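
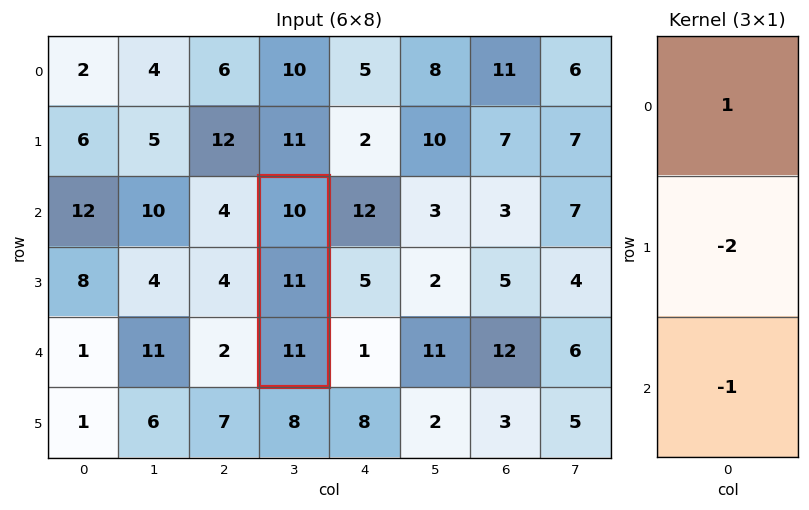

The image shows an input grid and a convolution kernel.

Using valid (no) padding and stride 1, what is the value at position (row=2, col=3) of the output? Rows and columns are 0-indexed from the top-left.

The receptive field on the input at this output position is [10 / 11 / 11]. Elementwise product with the kernel and sum: 10·1 + 11·-2 + 11·-1.

-23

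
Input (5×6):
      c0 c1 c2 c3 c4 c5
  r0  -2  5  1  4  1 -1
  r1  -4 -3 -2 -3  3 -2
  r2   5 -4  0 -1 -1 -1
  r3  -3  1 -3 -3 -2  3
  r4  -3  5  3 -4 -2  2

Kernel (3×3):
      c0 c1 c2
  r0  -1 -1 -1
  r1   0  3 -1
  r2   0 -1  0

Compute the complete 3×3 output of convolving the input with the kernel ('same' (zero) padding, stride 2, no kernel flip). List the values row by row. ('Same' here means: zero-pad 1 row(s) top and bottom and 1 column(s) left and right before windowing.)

Output[0,0]: The receptive field on the zero-padded input at this output position is [0 0 0 / 0 -2 5 / 0 -4 -3]. Elementwise product with the kernel and sum: 0·-1 + 0·-1 + 0·-1 + -2·3 + 5·-1 + -4·-1.
Output[0,1]: The receptive field on the zero-padded input at this output position is [0 0 0 / 5 1 4 / -3 -2 -3]. Elementwise product with the kernel and sum: 0·-1 + 0·-1 + 0·-1 + 1·3 + 4·-1 + -2·-1.

-7 1 1
29 12 2
-12 18 -6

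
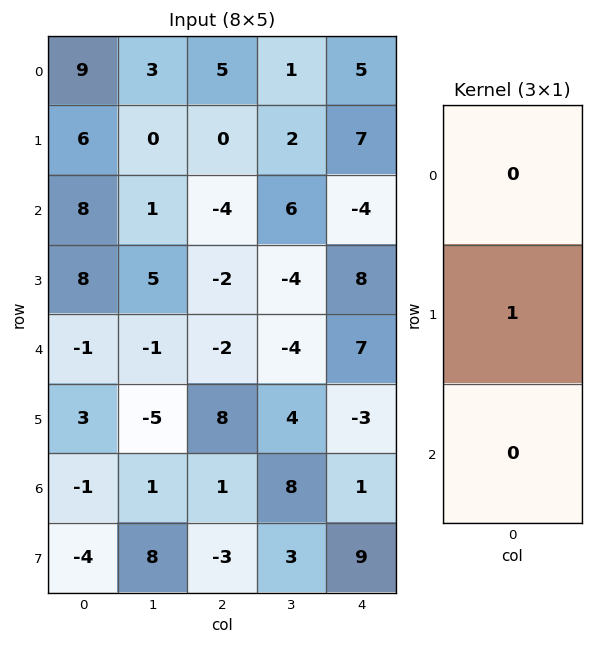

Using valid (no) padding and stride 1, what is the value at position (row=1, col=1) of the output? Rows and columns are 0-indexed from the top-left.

1

The receptive field on the input at this output position is [0 / 1 / 5]. Elementwise product with the kernel and sum: 1·1.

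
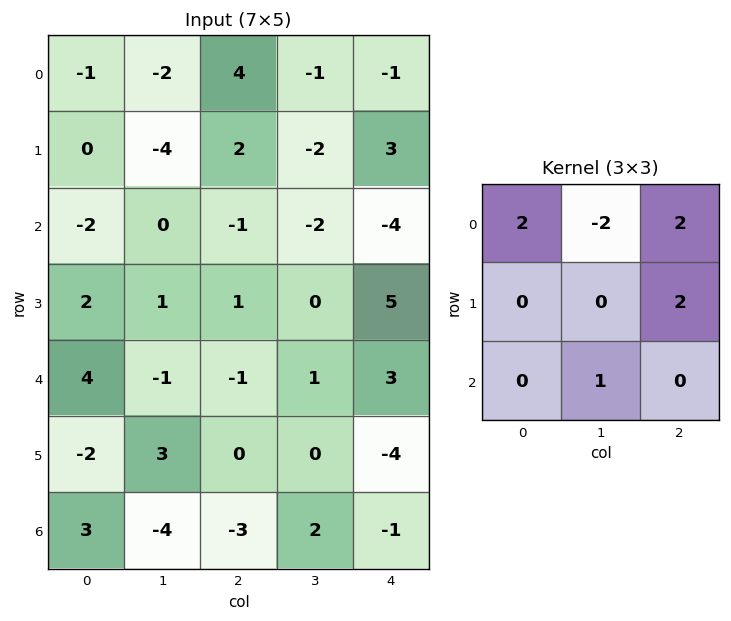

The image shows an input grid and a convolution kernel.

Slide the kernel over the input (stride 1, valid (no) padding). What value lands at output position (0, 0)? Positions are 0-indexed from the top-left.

The receptive field on the input at this output position is [-1 -2 4 / 0 -4 2 / -2 0 -1]. Elementwise product with the kernel and sum: -1·2 + -2·-2 + 4·2 + 2·2 + 0·1.

14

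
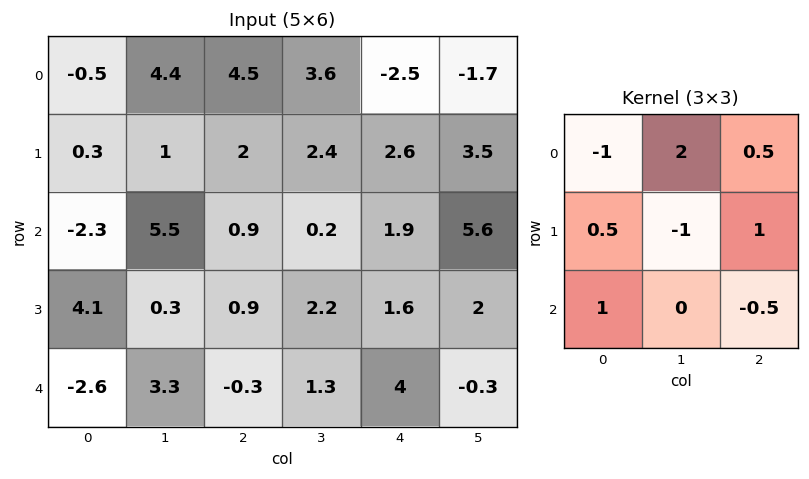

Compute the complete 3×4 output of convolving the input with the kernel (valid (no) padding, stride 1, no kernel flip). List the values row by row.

9.95 12.7 2.6 -9.95
0.6 5.45 6.35 9.55
13.95 0.5 -2 9.35

Output[0,0]: The receptive field on the input at this output position is [-0.5 4.4 4.5 / 0.3 1 2 / -2.3 5.5 0.9]. Elementwise product with the kernel and sum: -0.5·-1 + 4.4·2 + 4.5·0.5 + 0.3·0.5 + 1·-1 + 2·1 + -2.3·1 + 0.9·-0.5.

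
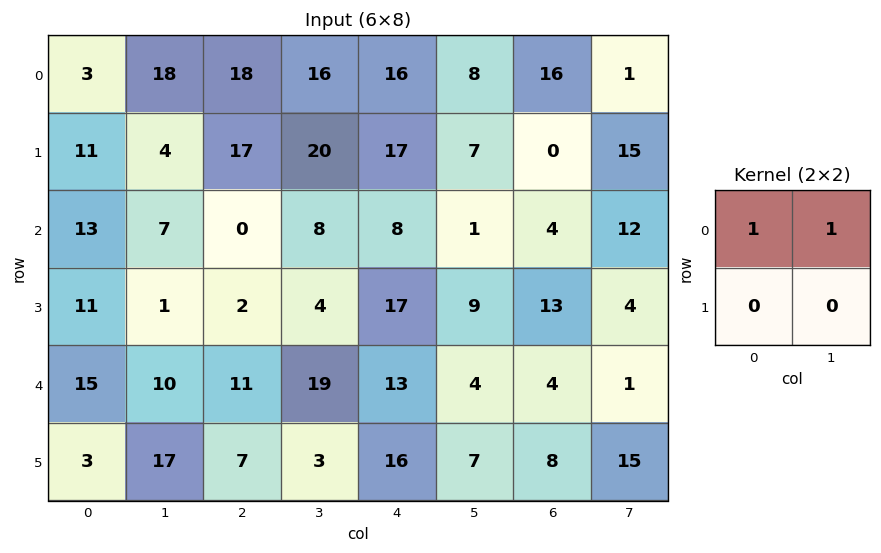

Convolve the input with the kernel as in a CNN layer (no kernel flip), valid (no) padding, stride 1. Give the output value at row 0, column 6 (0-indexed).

The receptive field on the input at this output position is [16 1 / 0 15]. Elementwise product with the kernel and sum: 16·1 + 1·1.

17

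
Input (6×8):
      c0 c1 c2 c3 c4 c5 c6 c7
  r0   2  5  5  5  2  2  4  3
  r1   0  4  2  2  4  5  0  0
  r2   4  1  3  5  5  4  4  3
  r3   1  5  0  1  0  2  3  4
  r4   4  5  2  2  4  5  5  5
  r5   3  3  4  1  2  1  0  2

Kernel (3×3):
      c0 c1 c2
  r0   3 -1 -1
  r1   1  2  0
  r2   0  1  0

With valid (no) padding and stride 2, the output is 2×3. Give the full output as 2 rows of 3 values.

5 19 18
24 3 16

Output[0,0]: The receptive field on the input at this output position is [2 5 5 / 0 4 2 / 4 1 3]. Elementwise product with the kernel and sum: 2·3 + 5·-1 + 5·-1 + 0·1 + 4·2 + 1·1.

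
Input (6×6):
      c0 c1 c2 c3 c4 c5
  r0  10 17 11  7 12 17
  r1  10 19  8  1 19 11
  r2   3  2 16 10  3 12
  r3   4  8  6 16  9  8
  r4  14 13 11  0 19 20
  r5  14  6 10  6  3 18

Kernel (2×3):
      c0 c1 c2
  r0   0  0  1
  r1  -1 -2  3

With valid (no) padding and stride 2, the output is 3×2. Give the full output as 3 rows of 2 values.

Output[0,0]: The receptive field on the input at this output position is [10 17 11 / 10 19 8]. Elementwise product with the kernel and sum: 11·1 + 10·-1 + 19·-2 + 8·3.

-13 59
14 -8
15 6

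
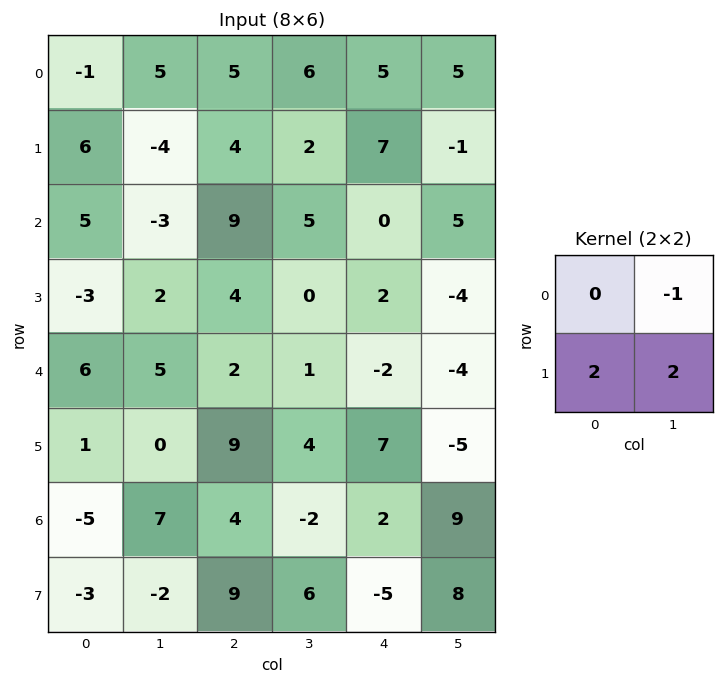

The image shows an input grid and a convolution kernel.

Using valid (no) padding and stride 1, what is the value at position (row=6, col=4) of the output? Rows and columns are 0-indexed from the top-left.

-3

The receptive field on the input at this output position is [2 9 / -5 8]. Elementwise product with the kernel and sum: 9·-1 + -5·2 + 8·2.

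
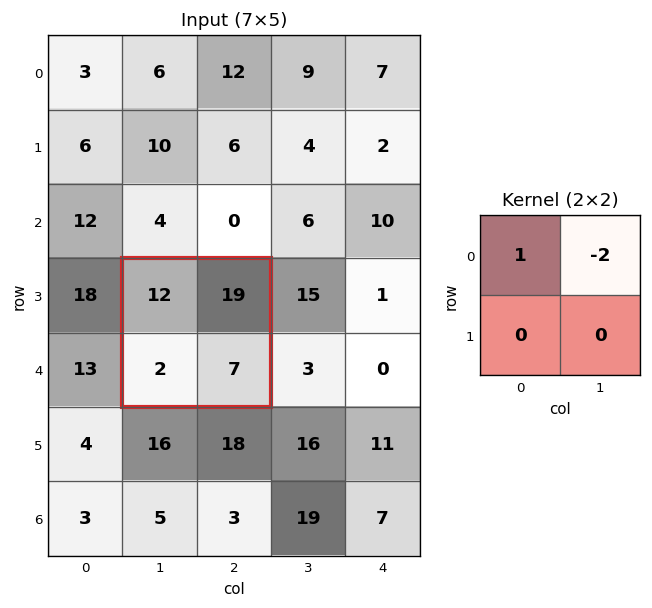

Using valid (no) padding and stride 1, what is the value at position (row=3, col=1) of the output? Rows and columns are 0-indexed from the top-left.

-26

The receptive field on the input at this output position is [12 19 / 2 7]. Elementwise product with the kernel and sum: 12·1 + 19·-2.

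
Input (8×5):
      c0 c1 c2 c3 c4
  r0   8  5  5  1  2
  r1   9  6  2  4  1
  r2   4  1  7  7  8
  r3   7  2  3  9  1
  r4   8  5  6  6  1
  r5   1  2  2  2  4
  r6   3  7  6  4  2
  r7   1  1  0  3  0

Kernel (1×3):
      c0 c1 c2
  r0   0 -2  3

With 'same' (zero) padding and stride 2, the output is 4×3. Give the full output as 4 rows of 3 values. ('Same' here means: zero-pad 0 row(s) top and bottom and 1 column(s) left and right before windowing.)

-1 -7 -4
-5 7 -16
-1 6 -2
15 0 -4

Output[0,0]: The receptive field on the zero-padded input at this output position is [0 8 5]. Elementwise product with the kernel and sum: 8·-2 + 5·3.
Output[0,1]: The receptive field on the zero-padded input at this output position is [5 5 1]. Elementwise product with the kernel and sum: 5·-2 + 1·3.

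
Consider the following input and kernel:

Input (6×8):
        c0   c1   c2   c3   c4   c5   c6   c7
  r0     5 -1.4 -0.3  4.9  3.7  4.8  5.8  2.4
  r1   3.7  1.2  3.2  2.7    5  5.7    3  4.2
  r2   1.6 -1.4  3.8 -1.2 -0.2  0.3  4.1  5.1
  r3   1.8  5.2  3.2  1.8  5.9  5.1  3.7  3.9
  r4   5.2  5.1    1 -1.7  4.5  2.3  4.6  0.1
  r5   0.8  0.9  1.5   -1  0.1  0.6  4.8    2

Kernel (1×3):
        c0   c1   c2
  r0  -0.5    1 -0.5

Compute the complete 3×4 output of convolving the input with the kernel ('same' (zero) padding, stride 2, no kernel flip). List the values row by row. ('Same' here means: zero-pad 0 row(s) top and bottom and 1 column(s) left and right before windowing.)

Output[0,0]: The receptive field on the zero-padded input at this output position is [0 5 -1.4]. Elementwise product with the kernel and sum: 0·-0.5 + 5·1 + -1.4·-0.5.

5.7 -2.05 -1.15 2.2
2.3 5.1 0.25 1.4
2.65 -0.7 4.2 3.4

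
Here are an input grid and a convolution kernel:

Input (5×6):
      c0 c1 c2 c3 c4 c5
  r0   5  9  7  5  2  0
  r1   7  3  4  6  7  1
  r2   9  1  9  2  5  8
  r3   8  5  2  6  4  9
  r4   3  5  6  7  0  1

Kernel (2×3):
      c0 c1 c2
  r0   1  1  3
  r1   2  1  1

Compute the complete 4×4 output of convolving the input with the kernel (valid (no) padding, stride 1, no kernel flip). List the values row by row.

Output[0,0]: The receptive field on the input at this output position is [5 9 7 / 7 3 4]. Elementwise product with the kernel and sum: 5·1 + 9·1 + 7·3 + 7·2 + 3·1 + 4·1.

56 47 39 27
50 38 56 33
60 34 40 56
36 48 39 52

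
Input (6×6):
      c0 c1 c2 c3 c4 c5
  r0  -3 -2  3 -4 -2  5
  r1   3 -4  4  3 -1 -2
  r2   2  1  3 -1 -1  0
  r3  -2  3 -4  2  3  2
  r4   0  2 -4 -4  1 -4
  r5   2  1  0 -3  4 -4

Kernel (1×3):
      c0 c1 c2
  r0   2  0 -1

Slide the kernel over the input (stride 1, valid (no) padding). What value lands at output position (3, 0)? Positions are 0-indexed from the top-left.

The receptive field on the input at this output position is [-2 3 -4]. Elementwise product with the kernel and sum: -2·2 + -4·-1.

0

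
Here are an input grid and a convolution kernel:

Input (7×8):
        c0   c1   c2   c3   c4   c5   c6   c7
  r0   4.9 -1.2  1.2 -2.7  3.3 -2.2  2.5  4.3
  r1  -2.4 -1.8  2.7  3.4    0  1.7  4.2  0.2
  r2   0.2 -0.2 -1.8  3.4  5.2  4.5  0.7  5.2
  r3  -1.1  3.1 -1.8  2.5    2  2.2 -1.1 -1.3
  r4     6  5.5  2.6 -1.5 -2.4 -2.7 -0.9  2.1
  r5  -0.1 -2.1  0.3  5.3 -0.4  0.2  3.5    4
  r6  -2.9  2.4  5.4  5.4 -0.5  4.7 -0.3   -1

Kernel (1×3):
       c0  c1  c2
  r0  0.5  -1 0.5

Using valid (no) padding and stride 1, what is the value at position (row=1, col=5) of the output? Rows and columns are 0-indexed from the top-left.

The receptive field on the input at this output position is [1.7 4.2 0.2]. Elementwise product with the kernel and sum: 1.7·0.5 + 4.2·-1 + 0.2·0.5.

-3.25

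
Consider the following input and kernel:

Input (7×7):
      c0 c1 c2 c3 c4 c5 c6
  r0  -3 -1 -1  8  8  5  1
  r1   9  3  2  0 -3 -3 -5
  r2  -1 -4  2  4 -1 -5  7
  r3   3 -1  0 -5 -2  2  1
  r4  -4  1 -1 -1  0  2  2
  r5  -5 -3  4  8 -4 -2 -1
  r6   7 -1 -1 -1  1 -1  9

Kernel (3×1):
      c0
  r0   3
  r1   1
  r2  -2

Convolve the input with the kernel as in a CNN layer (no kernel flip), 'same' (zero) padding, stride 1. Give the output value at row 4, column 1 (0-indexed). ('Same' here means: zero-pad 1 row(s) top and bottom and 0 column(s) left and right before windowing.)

The receptive field on the zero-padded input at this output position is [-1 / 1 / -3]. Elementwise product with the kernel and sum: -1·3 + 1·1 + -3·-2.

4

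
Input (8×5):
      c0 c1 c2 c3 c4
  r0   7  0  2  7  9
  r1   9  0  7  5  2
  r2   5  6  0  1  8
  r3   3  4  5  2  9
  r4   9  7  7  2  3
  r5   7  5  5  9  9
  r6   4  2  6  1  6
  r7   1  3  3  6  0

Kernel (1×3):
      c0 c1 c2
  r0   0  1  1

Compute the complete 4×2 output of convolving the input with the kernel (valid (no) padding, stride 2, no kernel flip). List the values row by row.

Output[0,0]: The receptive field on the input at this output position is [7 0 2]. Elementwise product with the kernel and sum: 0·1 + 2·1.

2 16
6 9
14 5
8 7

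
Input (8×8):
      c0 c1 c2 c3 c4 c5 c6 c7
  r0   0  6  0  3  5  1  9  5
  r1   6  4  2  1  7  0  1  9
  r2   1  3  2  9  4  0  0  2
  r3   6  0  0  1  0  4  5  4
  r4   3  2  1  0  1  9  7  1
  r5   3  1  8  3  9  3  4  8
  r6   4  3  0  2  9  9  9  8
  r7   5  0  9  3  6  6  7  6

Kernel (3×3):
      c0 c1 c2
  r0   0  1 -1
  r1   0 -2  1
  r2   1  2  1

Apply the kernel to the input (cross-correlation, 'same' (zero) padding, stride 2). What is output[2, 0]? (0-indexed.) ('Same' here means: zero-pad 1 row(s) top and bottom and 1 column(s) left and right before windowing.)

The receptive field on the zero-padded input at this output position is [0 6 0 / 0 3 2 / 0 3 1]. Elementwise product with the kernel and sum: 6·1 + 0·-1 + 3·-2 + 2·1 + 0·1 + 3·2 + 1·1.

9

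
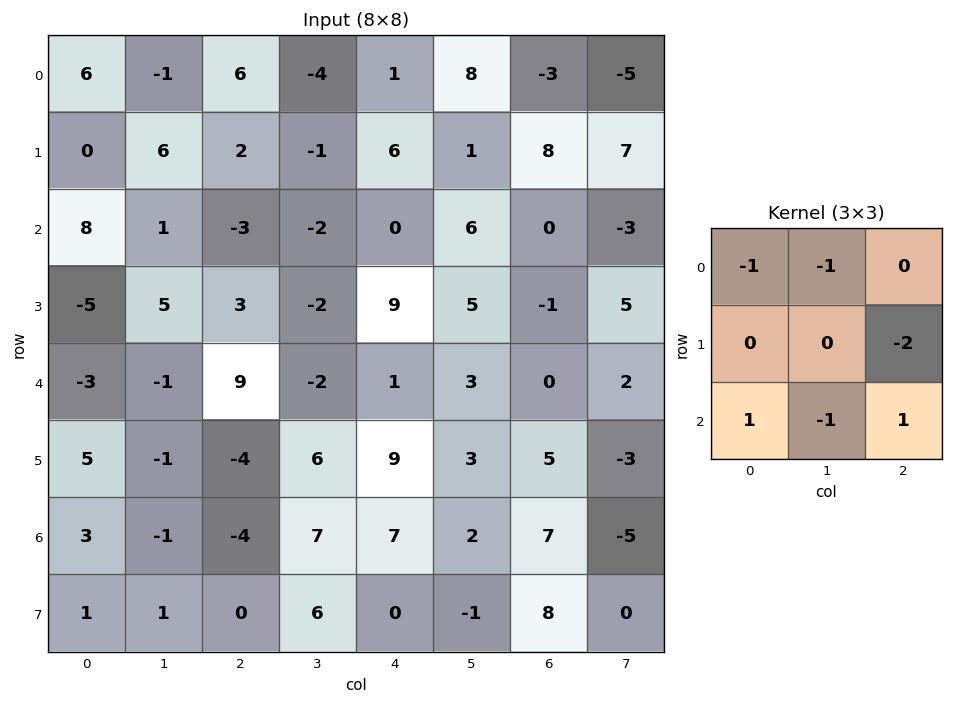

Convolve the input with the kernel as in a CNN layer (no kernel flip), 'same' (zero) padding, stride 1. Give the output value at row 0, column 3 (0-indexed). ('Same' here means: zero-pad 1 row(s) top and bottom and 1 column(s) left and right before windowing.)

7

The receptive field on the zero-padded input at this output position is [0 0 0 / 6 -4 1 / 2 -1 6]. Elementwise product with the kernel and sum: 0·-1 + 0·-1 + 1·-2 + 2·1 + -1·-1 + 6·1.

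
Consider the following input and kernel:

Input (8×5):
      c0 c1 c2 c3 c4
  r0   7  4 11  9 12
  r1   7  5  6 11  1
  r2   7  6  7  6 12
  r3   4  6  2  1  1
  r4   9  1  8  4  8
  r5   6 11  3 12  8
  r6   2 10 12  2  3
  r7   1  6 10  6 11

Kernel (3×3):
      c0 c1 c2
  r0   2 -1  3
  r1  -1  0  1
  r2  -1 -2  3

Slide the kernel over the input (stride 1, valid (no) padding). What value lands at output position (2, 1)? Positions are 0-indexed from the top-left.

The receptive field on the input at this output position is [6 7 6 / 6 2 1 / 1 8 4]. Elementwise product with the kernel and sum: 6·2 + 7·-1 + 6·3 + 6·-1 + 1·1 + 1·-1 + 8·-2 + 4·3.

13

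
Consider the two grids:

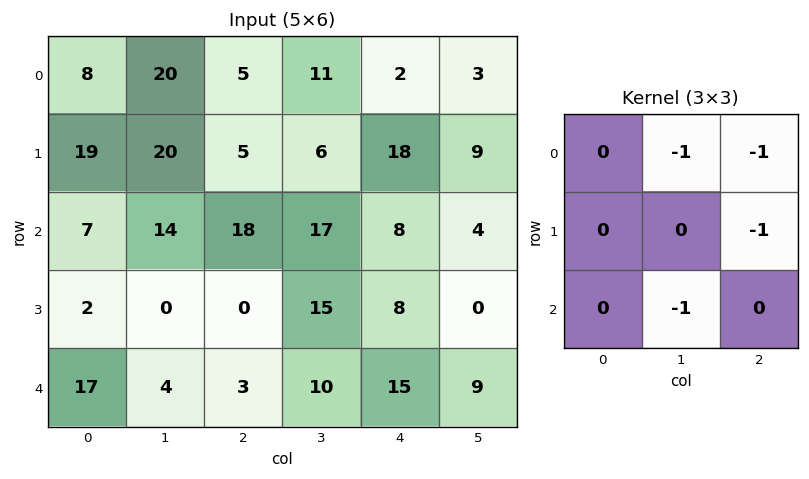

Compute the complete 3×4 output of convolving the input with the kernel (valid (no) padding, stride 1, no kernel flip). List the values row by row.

-44 -40 -48 -22
-43 -28 -47 -39
-36 -53 -43 -27

Output[0,0]: The receptive field on the input at this output position is [8 20 5 / 19 20 5 / 7 14 18]. Elementwise product with the kernel and sum: 20·-1 + 5·-1 + 5·-1 + 14·-1.
Output[0,1]: The receptive field on the input at this output position is [20 5 11 / 20 5 6 / 14 18 17]. Elementwise product with the kernel and sum: 5·-1 + 11·-1 + 6·-1 + 18·-1.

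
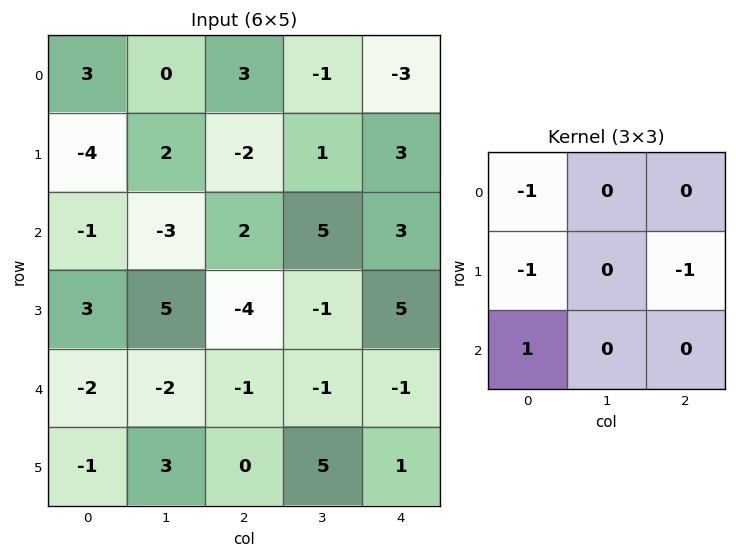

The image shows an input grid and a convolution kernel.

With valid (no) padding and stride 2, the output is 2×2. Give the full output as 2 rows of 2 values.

Output[0,0]: The receptive field on the input at this output position is [3 0 3 / -4 2 -2 / -1 -3 2]. Elementwise product with the kernel and sum: 3·-1 + -4·-1 + -2·-1 + -1·1.

2 -2
0 -4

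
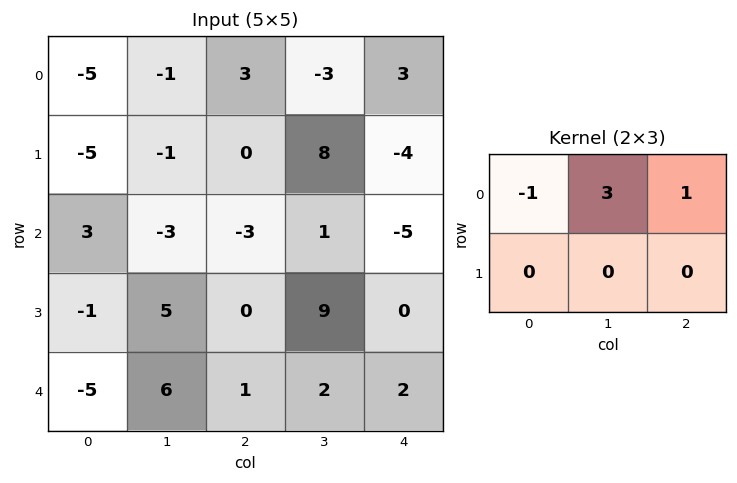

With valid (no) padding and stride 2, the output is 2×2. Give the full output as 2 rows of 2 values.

5 -9
-15 1

Output[0,0]: The receptive field on the input at this output position is [-5 -1 3 / -5 -1 0]. Elementwise product with the kernel and sum: -5·-1 + -1·3 + 3·1.
Output[0,1]: The receptive field on the input at this output position is [3 -3 3 / 0 8 -4]. Elementwise product with the kernel and sum: 3·-1 + -3·3 + 3·1.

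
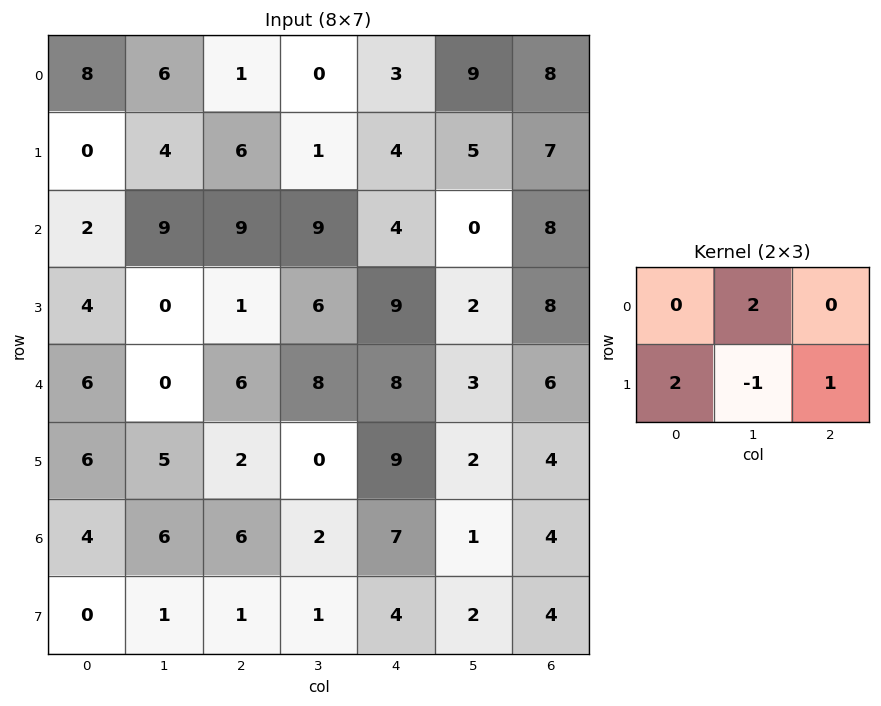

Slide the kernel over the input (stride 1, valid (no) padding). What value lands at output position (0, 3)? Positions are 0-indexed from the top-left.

9

The receptive field on the input at this output position is [0 3 9 / 1 4 5]. Elementwise product with the kernel and sum: 3·2 + 1·2 + 4·-1 + 5·1.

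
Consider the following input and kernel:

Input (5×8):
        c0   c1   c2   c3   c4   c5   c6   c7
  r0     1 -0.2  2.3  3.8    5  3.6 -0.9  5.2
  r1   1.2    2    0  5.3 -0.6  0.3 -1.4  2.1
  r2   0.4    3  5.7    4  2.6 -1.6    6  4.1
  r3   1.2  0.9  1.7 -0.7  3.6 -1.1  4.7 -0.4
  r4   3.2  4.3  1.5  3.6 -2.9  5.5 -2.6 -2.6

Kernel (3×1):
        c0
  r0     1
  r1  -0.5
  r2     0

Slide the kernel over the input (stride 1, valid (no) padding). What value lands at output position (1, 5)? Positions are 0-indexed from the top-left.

The receptive field on the input at this output position is [0.3 / -1.6 / -1.1]. Elementwise product with the kernel and sum: 0.3·1 + -1.6·-0.5.

1.1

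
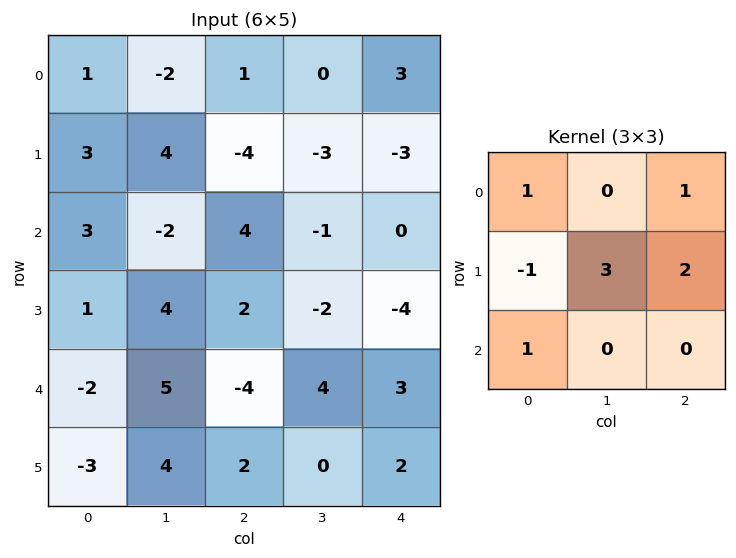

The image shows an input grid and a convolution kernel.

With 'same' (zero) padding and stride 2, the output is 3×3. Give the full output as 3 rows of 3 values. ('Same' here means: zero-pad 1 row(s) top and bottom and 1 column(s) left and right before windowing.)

Output[0,0]: The receptive field on the zero-padded input at this output position is [0 0 0 / 0 1 -2 / 0 3 4]. Elementwise product with the kernel and sum: 0·1 + 0·1 + 0·-1 + 1·3 + -2·2 + 0·1.

-1 9 6
9 17 -4
8 -3 3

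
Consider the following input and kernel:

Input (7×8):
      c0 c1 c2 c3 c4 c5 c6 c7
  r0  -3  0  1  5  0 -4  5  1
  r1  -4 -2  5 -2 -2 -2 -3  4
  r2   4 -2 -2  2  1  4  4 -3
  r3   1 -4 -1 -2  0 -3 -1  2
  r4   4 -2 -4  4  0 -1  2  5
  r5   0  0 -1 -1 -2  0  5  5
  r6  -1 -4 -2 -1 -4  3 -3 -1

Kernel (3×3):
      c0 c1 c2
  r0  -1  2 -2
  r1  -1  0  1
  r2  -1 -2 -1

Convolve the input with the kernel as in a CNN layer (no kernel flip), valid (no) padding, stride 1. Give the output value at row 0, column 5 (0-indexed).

The receptive field on the input at this output position is [-4 5 1 / -2 -3 4 / 4 4 -3]. Elementwise product with the kernel and sum: -4·-1 + 5·2 + 1·-2 + -2·-1 + 4·1 + 4·-1 + 4·-2 + -3·-1.

9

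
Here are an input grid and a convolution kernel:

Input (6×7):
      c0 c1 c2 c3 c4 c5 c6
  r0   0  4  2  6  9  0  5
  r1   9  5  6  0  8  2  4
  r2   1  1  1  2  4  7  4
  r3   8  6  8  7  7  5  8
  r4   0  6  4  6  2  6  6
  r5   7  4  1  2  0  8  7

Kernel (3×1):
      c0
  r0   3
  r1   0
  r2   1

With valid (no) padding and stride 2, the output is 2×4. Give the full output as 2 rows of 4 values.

Output[0,0]: The receptive field on the input at this output position is [0 / 9 / 1]. Elementwise product with the kernel and sum: 0·3 + 1·1.
Output[0,1]: The receptive field on the input at this output position is [2 / 6 / 1]. Elementwise product with the kernel and sum: 2·3 + 1·1.

1 7 31 19
3 7 14 18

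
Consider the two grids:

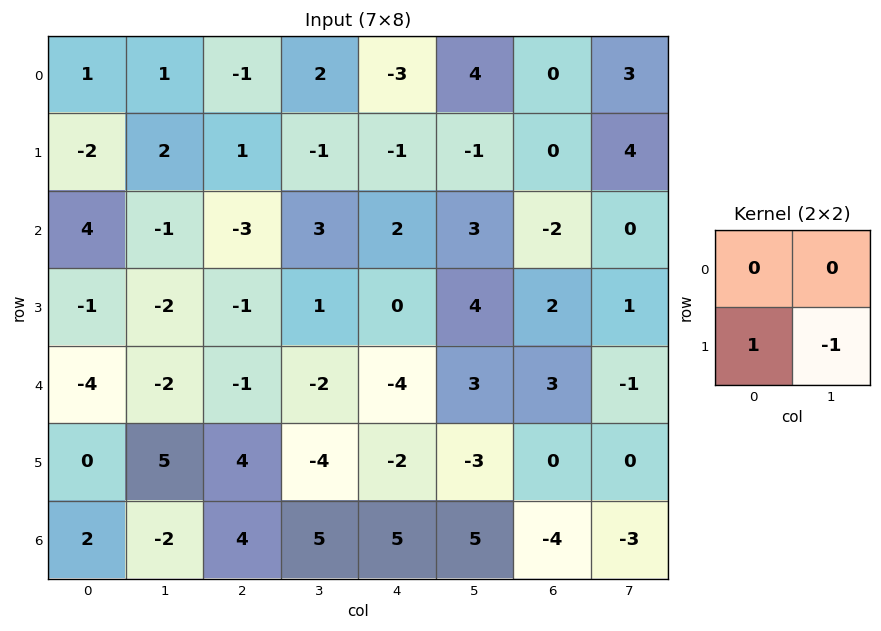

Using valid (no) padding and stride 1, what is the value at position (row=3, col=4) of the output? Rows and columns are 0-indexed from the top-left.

The receptive field on the input at this output position is [0 4 / -4 3]. Elementwise product with the kernel and sum: -4·1 + 3·-1.

-7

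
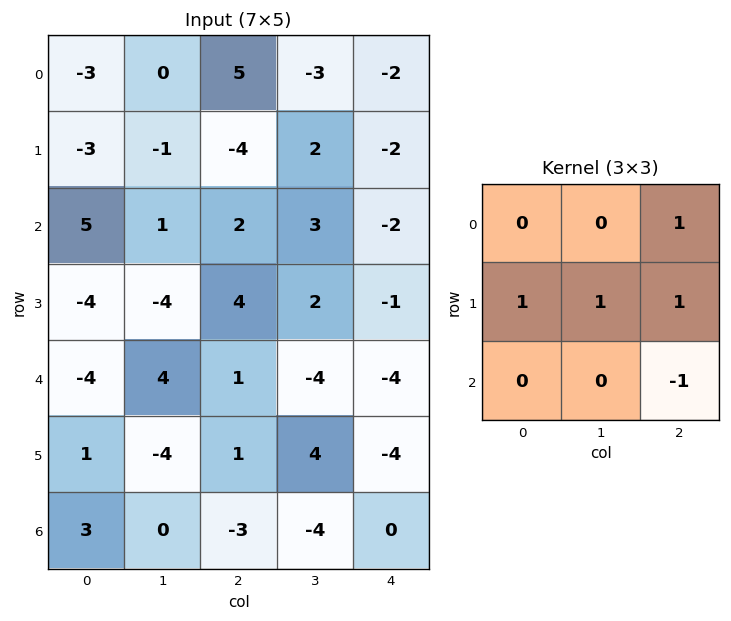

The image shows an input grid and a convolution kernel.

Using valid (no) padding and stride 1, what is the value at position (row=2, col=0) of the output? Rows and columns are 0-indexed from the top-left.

The receptive field on the input at this output position is [5 1 2 / -4 -4 4 / -4 4 1]. Elementwise product with the kernel and sum: 2·1 + -4·1 + -4·1 + 4·1 + 1·-1.

-3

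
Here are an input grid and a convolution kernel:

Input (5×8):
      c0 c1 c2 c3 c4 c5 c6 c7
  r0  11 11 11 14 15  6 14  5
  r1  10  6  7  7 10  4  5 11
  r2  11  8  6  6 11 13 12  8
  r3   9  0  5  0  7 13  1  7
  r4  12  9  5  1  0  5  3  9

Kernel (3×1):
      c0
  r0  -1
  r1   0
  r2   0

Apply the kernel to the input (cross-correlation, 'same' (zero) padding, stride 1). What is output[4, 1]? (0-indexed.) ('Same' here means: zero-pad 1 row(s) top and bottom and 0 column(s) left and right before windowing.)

0

The receptive field on the zero-padded input at this output position is [0 / 9 / 0]. Elementwise product with the kernel and sum: 0·-1.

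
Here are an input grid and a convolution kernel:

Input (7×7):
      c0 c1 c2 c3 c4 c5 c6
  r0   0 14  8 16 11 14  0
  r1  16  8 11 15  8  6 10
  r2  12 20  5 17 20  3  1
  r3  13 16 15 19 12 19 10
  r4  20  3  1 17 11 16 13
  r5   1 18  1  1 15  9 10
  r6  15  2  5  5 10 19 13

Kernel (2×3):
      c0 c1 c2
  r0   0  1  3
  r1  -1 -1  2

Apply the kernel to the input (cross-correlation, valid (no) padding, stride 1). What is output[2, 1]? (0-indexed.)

63

The receptive field on the input at this output position is [20 5 17 / 16 15 19]. Elementwise product with the kernel and sum: 5·1 + 17·3 + 16·-1 + 15·-1 + 19·2.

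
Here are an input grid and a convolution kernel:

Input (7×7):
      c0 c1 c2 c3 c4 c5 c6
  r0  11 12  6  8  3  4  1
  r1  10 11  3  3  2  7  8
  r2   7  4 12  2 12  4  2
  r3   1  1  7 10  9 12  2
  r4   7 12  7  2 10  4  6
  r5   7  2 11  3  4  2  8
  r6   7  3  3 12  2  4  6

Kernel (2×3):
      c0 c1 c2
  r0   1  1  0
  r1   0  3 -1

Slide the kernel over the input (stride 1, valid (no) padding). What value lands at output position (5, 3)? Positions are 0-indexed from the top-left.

The receptive field on the input at this output position is [3 4 2 / 12 2 4]. Elementwise product with the kernel and sum: 3·1 + 4·1 + 2·3 + 4·-1.

9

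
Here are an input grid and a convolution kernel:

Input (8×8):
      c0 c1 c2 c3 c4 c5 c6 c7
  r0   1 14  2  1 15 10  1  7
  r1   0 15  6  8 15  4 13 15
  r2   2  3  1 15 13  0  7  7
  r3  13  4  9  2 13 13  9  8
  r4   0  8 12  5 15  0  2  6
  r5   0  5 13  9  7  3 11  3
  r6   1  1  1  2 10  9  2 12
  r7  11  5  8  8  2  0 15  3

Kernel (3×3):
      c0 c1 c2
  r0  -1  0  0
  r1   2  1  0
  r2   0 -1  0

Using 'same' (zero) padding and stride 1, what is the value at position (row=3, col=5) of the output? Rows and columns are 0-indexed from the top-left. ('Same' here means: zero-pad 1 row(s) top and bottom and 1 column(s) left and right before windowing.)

26

The receptive field on the zero-padded input at this output position is [13 0 7 / 13 13 9 / 15 0 2]. Elementwise product with the kernel and sum: 13·-1 + 13·2 + 13·1 + 0·-1.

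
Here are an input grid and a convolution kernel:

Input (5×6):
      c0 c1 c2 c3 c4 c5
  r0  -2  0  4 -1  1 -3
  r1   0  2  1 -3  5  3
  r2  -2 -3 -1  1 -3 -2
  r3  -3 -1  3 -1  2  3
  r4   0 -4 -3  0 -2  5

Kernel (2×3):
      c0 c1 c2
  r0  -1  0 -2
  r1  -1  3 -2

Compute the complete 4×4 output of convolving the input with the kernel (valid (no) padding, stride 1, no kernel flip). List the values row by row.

Output[0,0]: The receptive field on the input at this output position is [-2 0 4 / 0 2 1]. Elementwise product with the kernel and sum: -2·-1 + 4·-2 + 0·-1 + 2·3 + 1·-2.

-2 9 -26 19
-7 2 -1 -9
-2 13 -3 4
-9 -2 0 -21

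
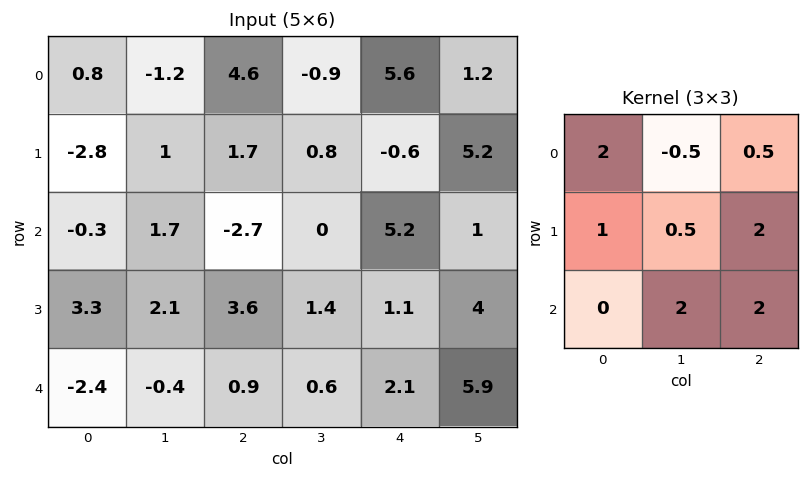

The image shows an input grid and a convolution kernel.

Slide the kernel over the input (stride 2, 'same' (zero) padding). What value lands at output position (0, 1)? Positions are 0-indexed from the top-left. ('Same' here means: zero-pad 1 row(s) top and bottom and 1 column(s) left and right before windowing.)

4.3

The receptive field on the zero-padded input at this output position is [0 0 0 / -1.2 4.6 -0.9 / 1 1.7 0.8]. Elementwise product with the kernel and sum: 0·2 + 0·-0.5 + 0·0.5 + -1.2·1 + 4.6·0.5 + -0.9·2 + 1.7·2 + 0.8·2.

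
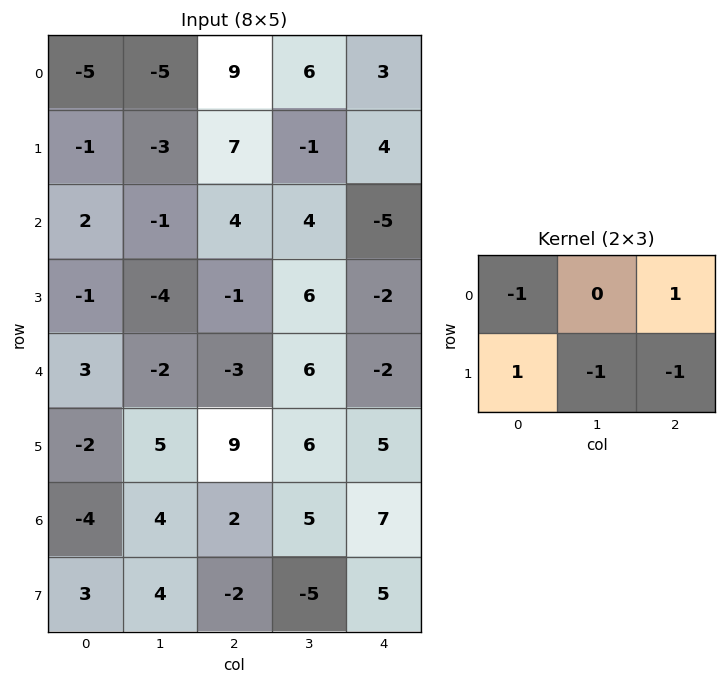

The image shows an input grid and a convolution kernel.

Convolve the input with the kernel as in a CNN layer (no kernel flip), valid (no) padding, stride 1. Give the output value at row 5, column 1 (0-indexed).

-2

The receptive field on the input at this output position is [5 9 6 / 4 2 5]. Elementwise product with the kernel and sum: 5·-1 + 6·1 + 4·1 + 2·-1 + 5·-1.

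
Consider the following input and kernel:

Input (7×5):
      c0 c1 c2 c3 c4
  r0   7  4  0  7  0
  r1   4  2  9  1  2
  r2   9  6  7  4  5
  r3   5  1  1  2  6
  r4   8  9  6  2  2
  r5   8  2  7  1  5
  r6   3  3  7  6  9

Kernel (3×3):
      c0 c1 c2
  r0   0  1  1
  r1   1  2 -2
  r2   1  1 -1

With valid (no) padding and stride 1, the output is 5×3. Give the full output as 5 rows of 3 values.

2 34 20
23 22 5
29 23 8
19 28 17
12 26 7

Output[0,0]: The receptive field on the input at this output position is [7 4 0 / 4 2 9 / 9 6 7]. Elementwise product with the kernel and sum: 4·1 + 0·1 + 4·1 + 2·2 + 9·-2 + 9·1 + 6·1 + 7·-1.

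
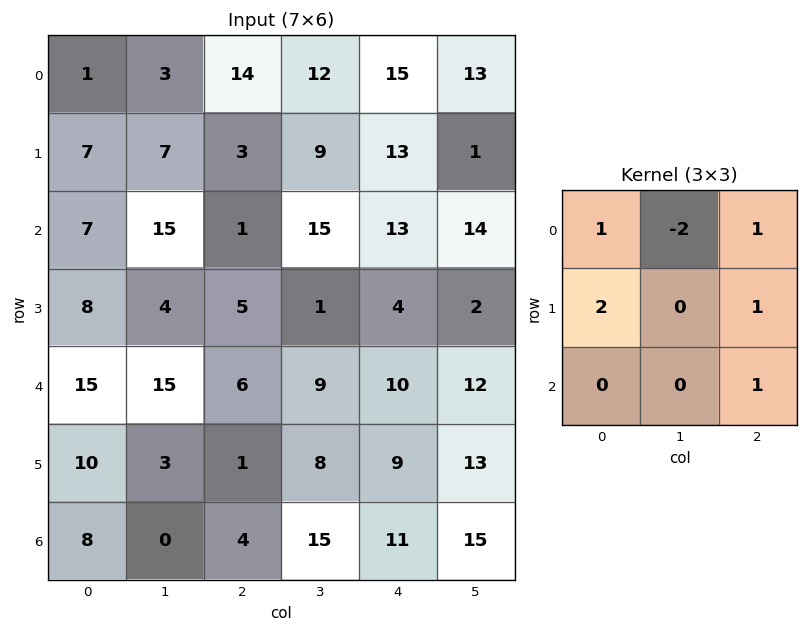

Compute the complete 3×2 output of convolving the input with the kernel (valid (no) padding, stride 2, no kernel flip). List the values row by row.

27 37
5 8
16 20

Output[0,0]: The receptive field on the input at this output position is [1 3 14 / 7 7 3 / 7 15 1]. Elementwise product with the kernel and sum: 1·1 + 3·-2 + 14·1 + 7·2 + 3·1 + 1·1.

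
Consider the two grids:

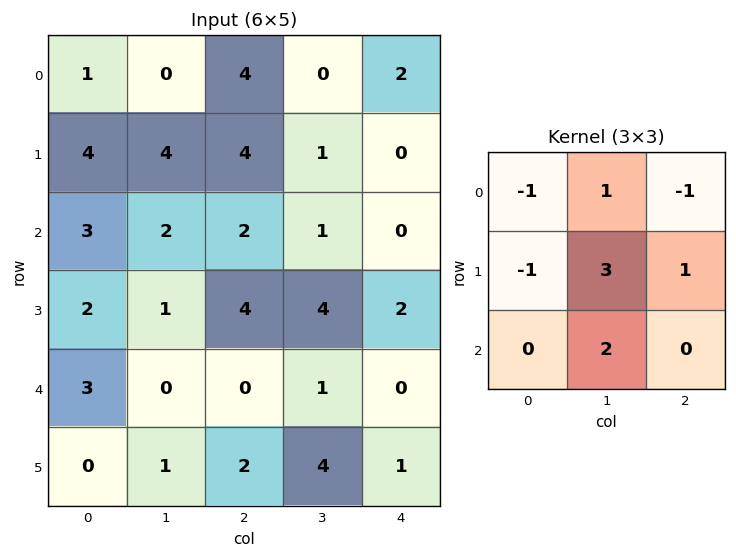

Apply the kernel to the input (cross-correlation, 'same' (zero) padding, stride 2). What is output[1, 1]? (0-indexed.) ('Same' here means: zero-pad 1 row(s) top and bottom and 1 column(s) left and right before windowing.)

The receptive field on the zero-padded input at this output position is [4 4 1 / 2 2 1 / 1 4 4]. Elementwise product with the kernel and sum: 4·-1 + 4·1 + 1·-1 + 2·-1 + 2·3 + 1·1 + 4·2.

12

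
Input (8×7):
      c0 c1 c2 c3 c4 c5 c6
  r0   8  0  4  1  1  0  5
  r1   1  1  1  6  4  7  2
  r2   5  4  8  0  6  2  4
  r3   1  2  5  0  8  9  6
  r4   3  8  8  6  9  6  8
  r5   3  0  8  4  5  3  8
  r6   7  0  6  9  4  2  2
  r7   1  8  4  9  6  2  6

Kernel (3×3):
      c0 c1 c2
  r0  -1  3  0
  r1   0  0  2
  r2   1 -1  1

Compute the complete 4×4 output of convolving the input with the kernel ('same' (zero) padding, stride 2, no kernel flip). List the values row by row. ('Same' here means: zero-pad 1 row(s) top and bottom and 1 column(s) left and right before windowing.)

Output[0,0]: The receptive field on the zero-padded input at this output position is [0 0 0 / 0 8 0 / 0 1 1]. Elementwise product with the kernel and sum: 0·-1 + 0·3 + 0·2 + 0·1 + 1·-1 + 1·1.

0 8 9 5
12 -1 11 2
16 21 38 4
16 55 20 17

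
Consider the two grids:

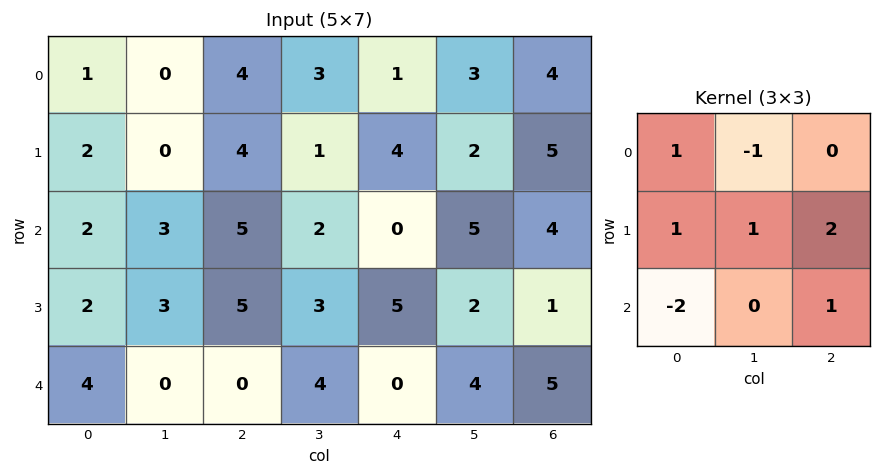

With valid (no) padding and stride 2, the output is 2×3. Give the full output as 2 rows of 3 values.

Output[0,0]: The receptive field on the input at this output position is [1 0 4 / 2 0 4 / 2 3 5]. Elementwise product with the kernel and sum: 1·1 + 0·-1 + 2·1 + 0·1 + 4·2 + 2·-2 + 5·1.

12 4 18
6 21 9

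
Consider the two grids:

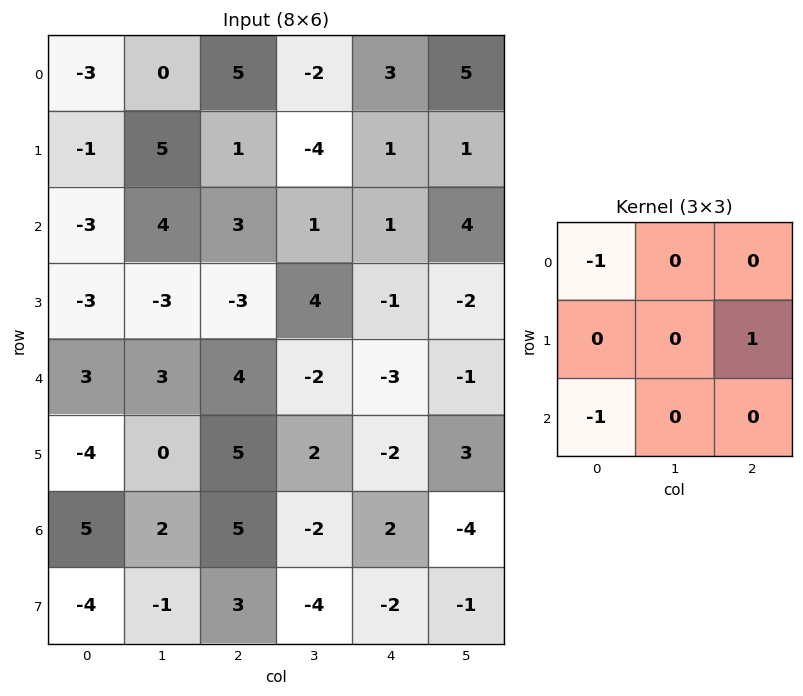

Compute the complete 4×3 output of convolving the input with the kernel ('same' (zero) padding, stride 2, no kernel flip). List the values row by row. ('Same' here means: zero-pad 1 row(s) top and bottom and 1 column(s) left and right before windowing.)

0 -7 9
4 -1 4
3 1 -7
2 -1 -2

Output[0,0]: The receptive field on the zero-padded input at this output position is [0 0 0 / 0 -3 0 / 0 -1 5]. Elementwise product with the kernel and sum: 0·-1 + 0·1 + 0·-1.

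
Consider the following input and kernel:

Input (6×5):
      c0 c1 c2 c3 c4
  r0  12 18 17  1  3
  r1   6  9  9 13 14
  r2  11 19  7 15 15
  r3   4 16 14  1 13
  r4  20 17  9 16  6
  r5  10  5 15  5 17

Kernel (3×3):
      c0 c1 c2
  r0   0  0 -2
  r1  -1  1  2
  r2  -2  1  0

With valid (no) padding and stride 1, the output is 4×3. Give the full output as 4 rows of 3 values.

Output[0,0]: The receptive field on the input at this output position is [12 18 17 / 6 9 9 / 11 19 7]. Elementwise product with the kernel and sum: 17·-2 + 6·-1 + 9·1 + 9·2 + 11·-2 + 19·1.
Output[0,1]: The receptive field on the input at this output position is [18 17 1 / 9 9 13 / 19 7 15]. Elementwise product with the kernel and sum: 1·-2 + 9·-1 + 9·1 + 13·2 + 19·-2 + 7·1.

-16 -7 27
12 -26 -17
3 -55 -19
-28 27 -32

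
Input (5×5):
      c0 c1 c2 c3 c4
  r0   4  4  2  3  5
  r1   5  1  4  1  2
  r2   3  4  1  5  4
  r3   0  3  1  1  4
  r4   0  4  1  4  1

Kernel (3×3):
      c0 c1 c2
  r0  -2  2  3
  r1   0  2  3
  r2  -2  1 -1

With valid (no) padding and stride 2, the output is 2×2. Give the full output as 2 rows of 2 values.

Output[0,0]: The receptive field on the input at this output position is [4 4 2 / 5 1 4 / 3 4 1]. Elementwise product with the kernel and sum: 4·-2 + 4·2 + 2·3 + 1·2 + 4·3 + 3·-2 + 4·1 + 1·-1.

17 24
17 35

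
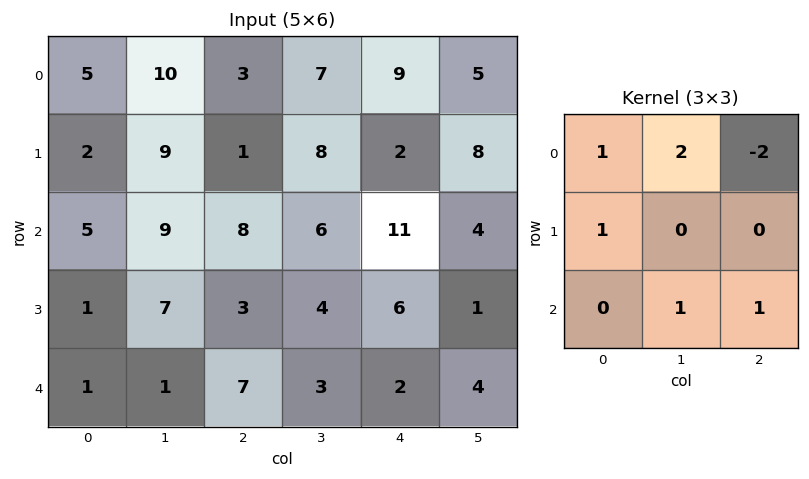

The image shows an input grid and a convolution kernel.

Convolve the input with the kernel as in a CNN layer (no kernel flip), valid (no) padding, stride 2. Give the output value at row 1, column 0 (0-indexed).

The receptive field on the input at this output position is [5 9 8 / 1 7 3 / 1 1 7]. Elementwise product with the kernel and sum: 5·1 + 9·2 + 8·-2 + 1·1 + 1·1 + 7·1.

16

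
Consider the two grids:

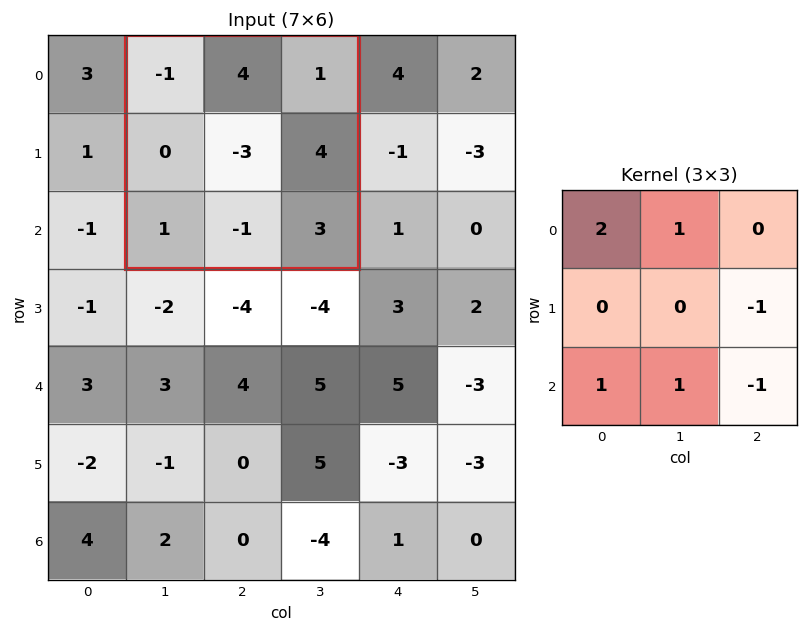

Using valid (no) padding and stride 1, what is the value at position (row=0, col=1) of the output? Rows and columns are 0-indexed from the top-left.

-5

The receptive field on the input at this output position is [-1 4 1 / 0 -3 4 / 1 -1 3]. Elementwise product with the kernel and sum: -1·2 + 4·1 + 4·-1 + 1·1 + -1·1 + 3·-1.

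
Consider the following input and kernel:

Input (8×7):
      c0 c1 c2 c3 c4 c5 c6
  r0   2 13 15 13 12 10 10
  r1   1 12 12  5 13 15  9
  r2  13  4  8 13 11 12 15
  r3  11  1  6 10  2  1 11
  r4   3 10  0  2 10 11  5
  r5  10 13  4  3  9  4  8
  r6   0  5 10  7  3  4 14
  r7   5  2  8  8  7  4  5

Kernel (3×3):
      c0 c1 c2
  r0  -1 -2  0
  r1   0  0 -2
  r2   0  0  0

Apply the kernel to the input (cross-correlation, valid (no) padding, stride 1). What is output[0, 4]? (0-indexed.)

-50

The receptive field on the input at this output position is [12 10 10 / 13 15 9 / 11 12 15]. Elementwise product with the kernel and sum: 12·-1 + 10·-2 + 9·-2.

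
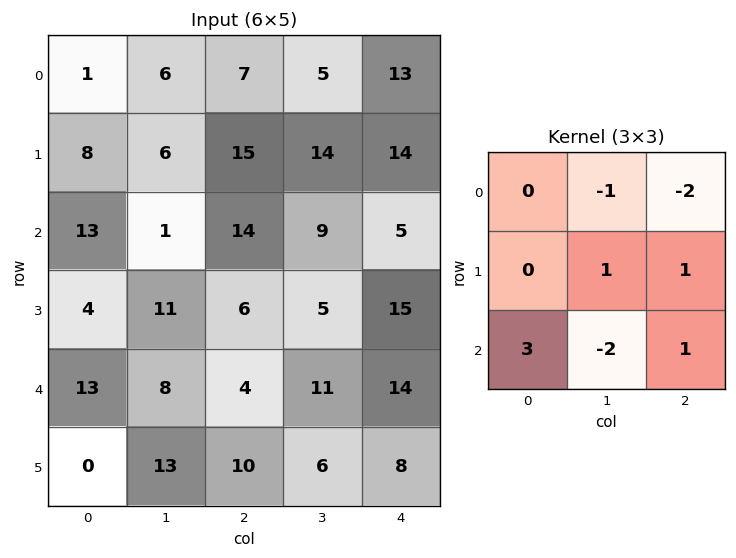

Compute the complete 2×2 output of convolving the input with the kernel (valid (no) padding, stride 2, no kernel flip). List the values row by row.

Output[0,0]: The receptive field on the input at this output position is [1 6 7 / 8 6 15 / 13 1 14]. Elementwise product with the kernel and sum: 6·-1 + 7·-2 + 6·1 + 15·1 + 13·3 + 1·-2 + 14·1.
Output[0,1]: The receptive field on the input at this output position is [7 5 13 / 15 14 14 / 14 9 5]. Elementwise product with the kernel and sum: 5·-1 + 13·-2 + 14·1 + 14·1 + 14·3 + 9·-2 + 5·1.

52 26
15 5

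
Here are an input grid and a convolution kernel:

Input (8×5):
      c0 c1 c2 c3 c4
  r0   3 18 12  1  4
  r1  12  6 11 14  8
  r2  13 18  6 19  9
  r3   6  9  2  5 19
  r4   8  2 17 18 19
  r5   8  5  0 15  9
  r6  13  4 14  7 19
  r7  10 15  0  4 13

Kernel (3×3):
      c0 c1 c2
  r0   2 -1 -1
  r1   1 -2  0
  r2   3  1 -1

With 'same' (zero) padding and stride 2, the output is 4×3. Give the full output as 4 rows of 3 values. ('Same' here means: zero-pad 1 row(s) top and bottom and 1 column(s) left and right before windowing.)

0 9 43
-47 17 55
-28 -21 25
-44 12 15

Output[0,0]: The receptive field on the zero-padded input at this output position is [0 0 0 / 0 3 18 / 0 12 6]. Elementwise product with the kernel and sum: 0·2 + 0·-1 + 0·-1 + 0·1 + 3·-2 + 0·3 + 12·1 + 6·-1.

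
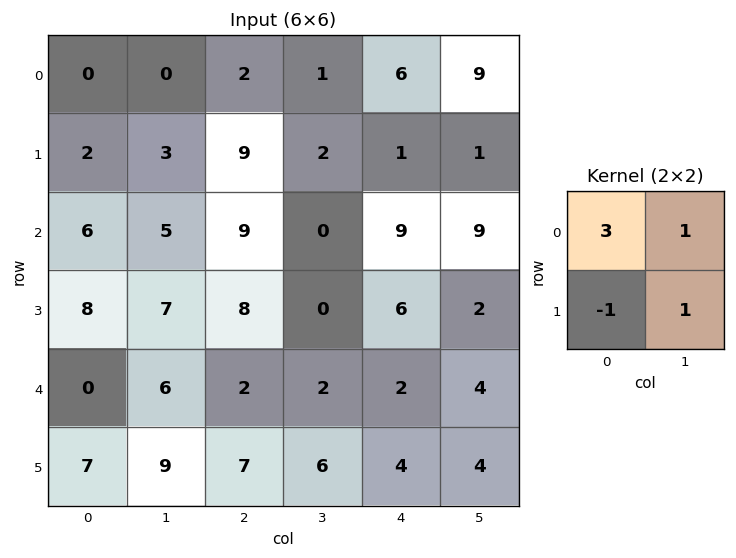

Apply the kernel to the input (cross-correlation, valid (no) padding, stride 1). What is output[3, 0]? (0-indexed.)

The receptive field on the input at this output position is [8 7 / 0 6]. Elementwise product with the kernel and sum: 8·3 + 7·1 + 0·-1 + 6·1.

37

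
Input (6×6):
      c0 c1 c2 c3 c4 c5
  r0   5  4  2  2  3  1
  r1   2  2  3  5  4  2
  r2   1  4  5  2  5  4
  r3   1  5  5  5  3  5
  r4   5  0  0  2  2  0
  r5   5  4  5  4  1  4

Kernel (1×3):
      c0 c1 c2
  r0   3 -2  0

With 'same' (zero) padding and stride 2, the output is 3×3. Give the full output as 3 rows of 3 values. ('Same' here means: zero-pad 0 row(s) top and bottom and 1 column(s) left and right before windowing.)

Output[0,0]: The receptive field on the zero-padded input at this output position is [0 5 4]. Elementwise product with the kernel and sum: 0·3 + 5·-2.
Output[0,1]: The receptive field on the zero-padded input at this output position is [4 2 2]. Elementwise product with the kernel and sum: 4·3 + 2·-2.

-10 8 0
-2 2 -4
-10 0 2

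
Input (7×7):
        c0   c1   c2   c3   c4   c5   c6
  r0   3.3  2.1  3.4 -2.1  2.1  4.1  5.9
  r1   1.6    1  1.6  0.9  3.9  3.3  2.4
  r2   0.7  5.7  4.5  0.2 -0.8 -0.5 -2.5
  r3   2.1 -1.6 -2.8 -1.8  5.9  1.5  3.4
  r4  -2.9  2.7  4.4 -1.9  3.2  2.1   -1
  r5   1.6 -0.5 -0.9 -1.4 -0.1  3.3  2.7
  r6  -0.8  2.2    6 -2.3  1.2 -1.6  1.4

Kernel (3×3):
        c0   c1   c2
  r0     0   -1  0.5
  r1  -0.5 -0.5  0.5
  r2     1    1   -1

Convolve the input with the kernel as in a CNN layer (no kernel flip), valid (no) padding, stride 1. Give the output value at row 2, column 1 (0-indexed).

5.9

The receptive field on the input at this output position is [5.7 4.5 0.2 / -1.6 -2.8 -1.8 / 2.7 4.4 -1.9]. Elementwise product with the kernel and sum: 4.5·-1 + 0.2·0.5 + -1.6·-0.5 + -2.8·-0.5 + -1.8·0.5 + 2.7·1 + 4.4·1 + -1.9·-1.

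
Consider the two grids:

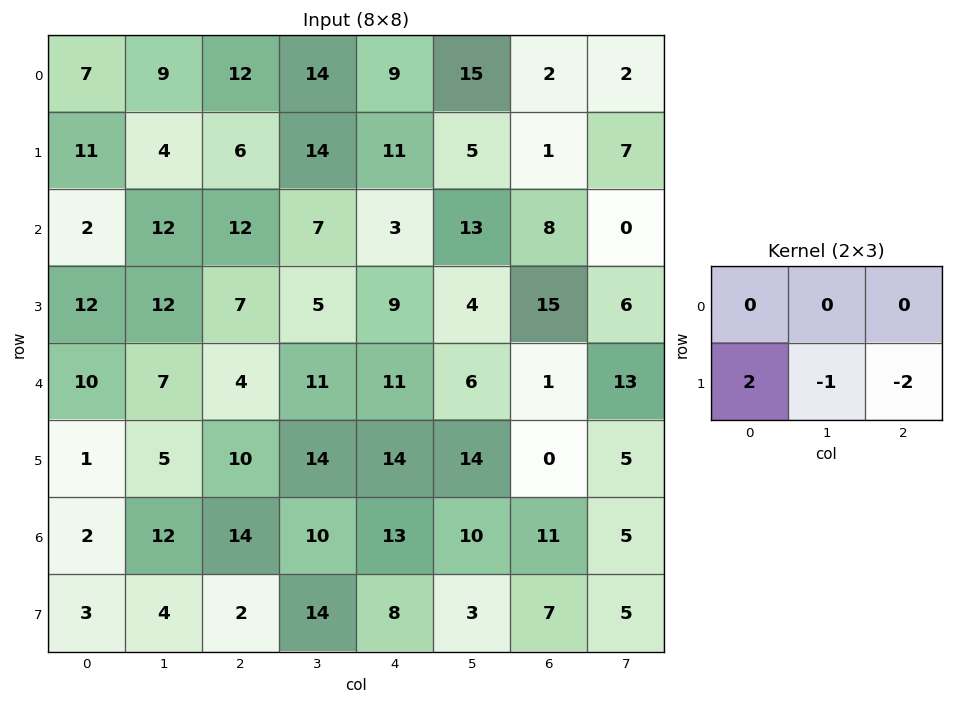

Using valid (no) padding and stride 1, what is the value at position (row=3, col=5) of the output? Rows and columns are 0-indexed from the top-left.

The receptive field on the input at this output position is [4 15 6 / 6 1 13]. Elementwise product with the kernel and sum: 6·2 + 1·-1 + 13·-2.

-15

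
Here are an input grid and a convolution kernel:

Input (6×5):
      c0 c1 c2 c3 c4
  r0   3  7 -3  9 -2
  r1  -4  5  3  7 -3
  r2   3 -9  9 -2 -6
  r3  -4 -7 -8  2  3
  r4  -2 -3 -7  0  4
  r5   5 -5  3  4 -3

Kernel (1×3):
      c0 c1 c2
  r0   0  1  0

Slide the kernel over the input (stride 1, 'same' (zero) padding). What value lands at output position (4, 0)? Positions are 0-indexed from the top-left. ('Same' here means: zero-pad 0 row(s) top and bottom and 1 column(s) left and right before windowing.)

-2

The receptive field on the zero-padded input at this output position is [0 -2 -3]. Elementwise product with the kernel and sum: -2·1.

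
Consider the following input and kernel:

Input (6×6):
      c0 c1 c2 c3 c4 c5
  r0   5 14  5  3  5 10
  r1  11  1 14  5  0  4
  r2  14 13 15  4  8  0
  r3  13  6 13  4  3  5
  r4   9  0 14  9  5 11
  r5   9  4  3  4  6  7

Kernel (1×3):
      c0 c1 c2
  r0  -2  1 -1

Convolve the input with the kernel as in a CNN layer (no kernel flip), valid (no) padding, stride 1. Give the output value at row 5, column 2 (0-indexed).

-8

The receptive field on the input at this output position is [3 4 6]. Elementwise product with the kernel and sum: 3·-2 + 4·1 + 6·-1.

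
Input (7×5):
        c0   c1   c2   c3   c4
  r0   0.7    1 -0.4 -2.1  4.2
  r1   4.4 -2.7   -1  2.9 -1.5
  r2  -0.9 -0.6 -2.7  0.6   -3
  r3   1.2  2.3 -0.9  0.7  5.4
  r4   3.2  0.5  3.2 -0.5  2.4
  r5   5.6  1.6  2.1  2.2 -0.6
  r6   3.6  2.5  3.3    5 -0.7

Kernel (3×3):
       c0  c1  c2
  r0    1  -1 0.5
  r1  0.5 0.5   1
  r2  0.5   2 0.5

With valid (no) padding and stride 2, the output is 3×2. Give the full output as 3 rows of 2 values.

Output[0,0]: The receptive field on the input at this output position is [0.7 1 -0.4 / 4.4 -2.7 -1 / -0.9 -0.6 -2.7]. Elementwise product with the kernel and sum: 0.7·1 + 1·-1 + -0.4·0.5 + 4.4·0.5 + -2.7·0.5 + -1·1 + -0.9·0.5 + -0.6·2 + -2.7·0.5.

-3.65 1.6
3.4 2.3
18.45 17.75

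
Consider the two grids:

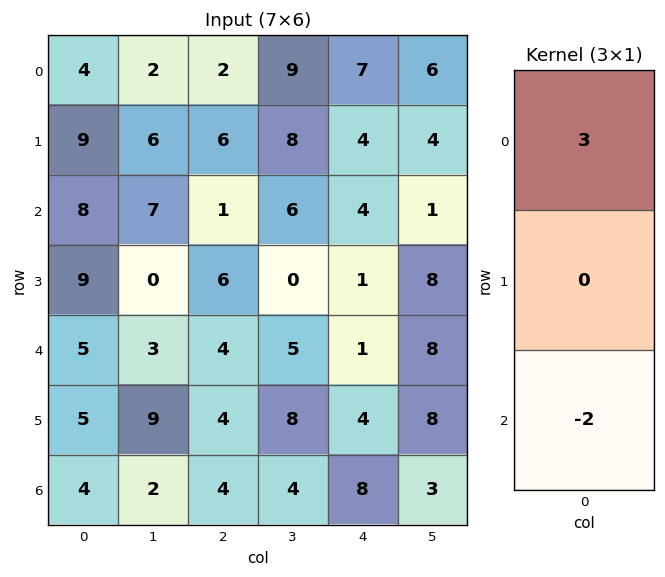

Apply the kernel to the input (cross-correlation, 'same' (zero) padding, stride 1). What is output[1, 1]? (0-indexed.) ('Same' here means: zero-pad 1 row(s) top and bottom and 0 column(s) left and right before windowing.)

The receptive field on the zero-padded input at this output position is [2 / 6 / 7]. Elementwise product with the kernel and sum: 2·3 + 7·-2.

-8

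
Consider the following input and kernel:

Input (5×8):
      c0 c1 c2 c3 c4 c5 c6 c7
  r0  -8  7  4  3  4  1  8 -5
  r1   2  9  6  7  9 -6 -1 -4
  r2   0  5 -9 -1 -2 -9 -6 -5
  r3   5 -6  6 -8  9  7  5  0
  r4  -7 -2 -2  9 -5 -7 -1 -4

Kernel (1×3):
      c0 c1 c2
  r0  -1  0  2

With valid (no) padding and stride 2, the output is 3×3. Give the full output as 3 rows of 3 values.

16 4 12
-18 5 -10
3 -8 3

Output[0,0]: The receptive field on the input at this output position is [-8 7 4]. Elementwise product with the kernel and sum: -8·-1 + 4·2.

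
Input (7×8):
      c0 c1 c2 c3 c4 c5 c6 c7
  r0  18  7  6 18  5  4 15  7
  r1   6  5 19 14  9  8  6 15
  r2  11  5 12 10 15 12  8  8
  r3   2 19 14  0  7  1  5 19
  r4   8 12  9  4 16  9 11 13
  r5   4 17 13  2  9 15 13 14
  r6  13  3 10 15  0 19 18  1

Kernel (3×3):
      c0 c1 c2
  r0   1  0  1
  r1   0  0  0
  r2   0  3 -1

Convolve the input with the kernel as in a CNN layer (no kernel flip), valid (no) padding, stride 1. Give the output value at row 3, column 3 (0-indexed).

13

The receptive field on the input at this output position is [0 7 1 / 4 16 9 / 2 9 15]. Elementwise product with the kernel and sum: 0·1 + 1·1 + 9·3 + 15·-1.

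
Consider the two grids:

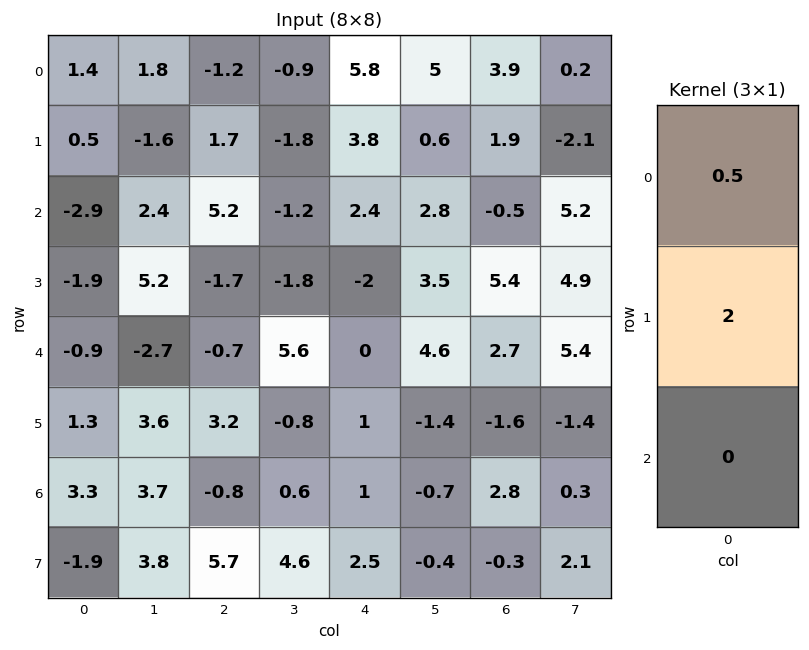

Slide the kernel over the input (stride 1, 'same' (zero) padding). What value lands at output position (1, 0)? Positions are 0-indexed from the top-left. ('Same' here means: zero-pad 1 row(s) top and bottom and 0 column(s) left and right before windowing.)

1.7

The receptive field on the zero-padded input at this output position is [1.4 / 0.5 / -2.9]. Elementwise product with the kernel and sum: 1.4·0.5 + 0.5·2.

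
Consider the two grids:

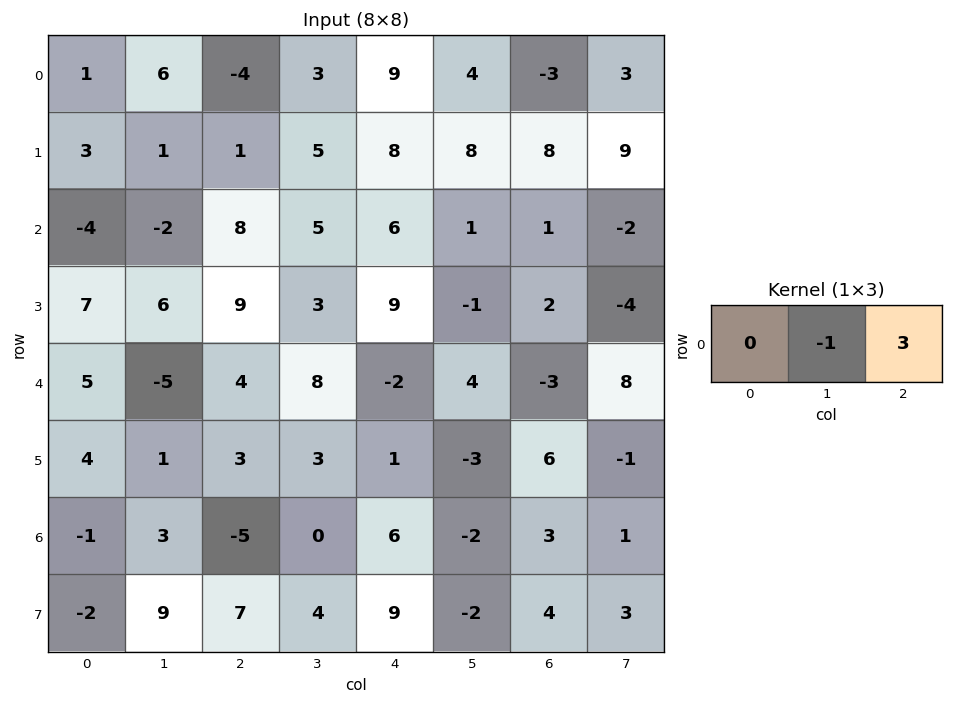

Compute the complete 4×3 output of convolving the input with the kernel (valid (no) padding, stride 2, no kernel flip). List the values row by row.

Output[0,0]: The receptive field on the input at this output position is [1 6 -4]. Elementwise product with the kernel and sum: 6·-1 + -4·3.
Output[0,1]: The receptive field on the input at this output position is [-4 3 9]. Elementwise product with the kernel and sum: 3·-1 + 9·3.

-18 24 -13
26 13 2
17 -14 -13
-18 18 11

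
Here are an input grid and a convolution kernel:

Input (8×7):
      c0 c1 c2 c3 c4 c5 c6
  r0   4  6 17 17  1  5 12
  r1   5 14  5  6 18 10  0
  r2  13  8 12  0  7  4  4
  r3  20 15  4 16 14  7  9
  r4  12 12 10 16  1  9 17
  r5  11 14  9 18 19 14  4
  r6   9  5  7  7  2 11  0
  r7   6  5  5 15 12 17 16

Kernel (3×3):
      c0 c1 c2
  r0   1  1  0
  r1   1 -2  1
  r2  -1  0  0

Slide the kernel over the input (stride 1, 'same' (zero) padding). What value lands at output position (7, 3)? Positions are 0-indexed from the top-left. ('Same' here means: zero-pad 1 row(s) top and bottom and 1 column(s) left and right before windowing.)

The receptive field on the zero-padded input at this output position is [7 7 2 / 5 15 12 / 0 0 0]. Elementwise product with the kernel and sum: 7·1 + 7·1 + 5·1 + 15·-2 + 12·1 + 0·-1.

1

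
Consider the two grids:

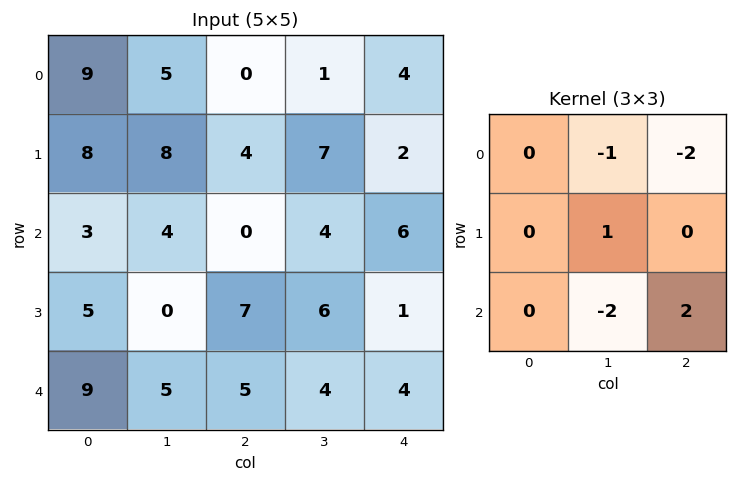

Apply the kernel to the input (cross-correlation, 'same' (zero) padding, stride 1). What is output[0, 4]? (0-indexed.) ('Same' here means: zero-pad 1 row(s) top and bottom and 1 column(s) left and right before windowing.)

The receptive field on the zero-padded input at this output position is [0 0 0 / 1 4 0 / 7 2 0]. Elementwise product with the kernel and sum: 0·-1 + 0·-2 + 4·1 + 2·-2 + 0·2.

0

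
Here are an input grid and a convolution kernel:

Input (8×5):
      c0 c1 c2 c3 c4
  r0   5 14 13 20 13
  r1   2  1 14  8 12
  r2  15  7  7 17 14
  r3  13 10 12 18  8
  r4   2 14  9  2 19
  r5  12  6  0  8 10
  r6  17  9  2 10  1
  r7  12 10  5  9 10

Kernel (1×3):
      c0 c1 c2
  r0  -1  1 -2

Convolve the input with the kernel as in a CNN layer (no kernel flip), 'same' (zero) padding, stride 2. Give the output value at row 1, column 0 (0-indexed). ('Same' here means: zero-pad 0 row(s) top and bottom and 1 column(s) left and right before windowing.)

1

The receptive field on the zero-padded input at this output position is [0 15 7]. Elementwise product with the kernel and sum: 0·-1 + 15·1 + 7·-2.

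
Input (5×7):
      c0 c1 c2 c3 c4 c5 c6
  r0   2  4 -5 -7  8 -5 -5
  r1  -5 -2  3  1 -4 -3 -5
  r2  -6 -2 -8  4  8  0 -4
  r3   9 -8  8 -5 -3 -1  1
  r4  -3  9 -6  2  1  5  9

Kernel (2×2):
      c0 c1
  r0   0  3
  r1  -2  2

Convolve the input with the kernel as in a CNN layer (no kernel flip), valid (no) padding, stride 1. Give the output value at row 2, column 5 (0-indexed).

-8

The receptive field on the input at this output position is [0 -4 / -1 1]. Elementwise product with the kernel and sum: -4·3 + -1·-2 + 1·2.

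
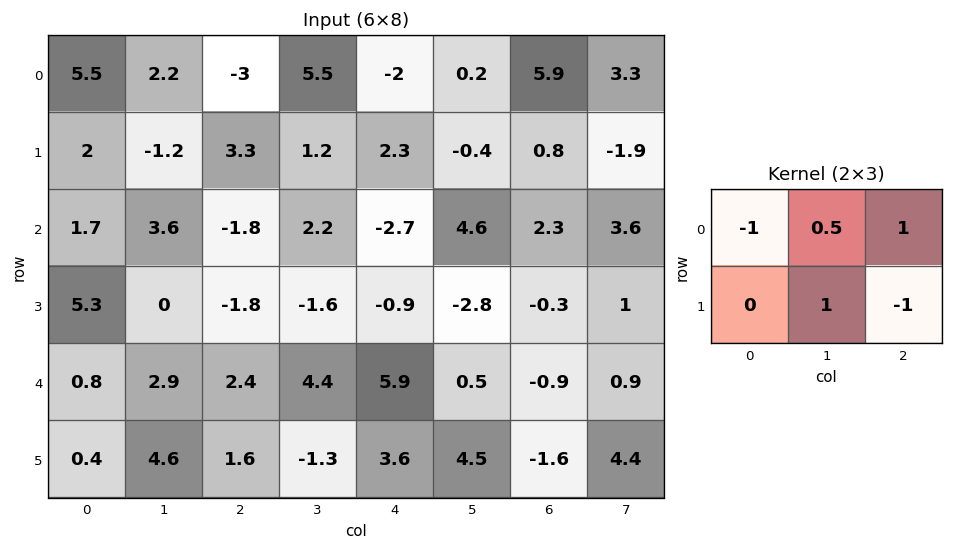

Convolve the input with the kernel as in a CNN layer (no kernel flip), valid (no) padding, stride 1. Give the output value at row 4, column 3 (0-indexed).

The receptive field on the input at this output position is [4.4 5.9 0.5 / -1.3 3.6 4.5]. Elementwise product with the kernel and sum: 4.4·-1 + 5.9·0.5 + 0.5·1 + 3.6·1 + 4.5·-1.

-1.85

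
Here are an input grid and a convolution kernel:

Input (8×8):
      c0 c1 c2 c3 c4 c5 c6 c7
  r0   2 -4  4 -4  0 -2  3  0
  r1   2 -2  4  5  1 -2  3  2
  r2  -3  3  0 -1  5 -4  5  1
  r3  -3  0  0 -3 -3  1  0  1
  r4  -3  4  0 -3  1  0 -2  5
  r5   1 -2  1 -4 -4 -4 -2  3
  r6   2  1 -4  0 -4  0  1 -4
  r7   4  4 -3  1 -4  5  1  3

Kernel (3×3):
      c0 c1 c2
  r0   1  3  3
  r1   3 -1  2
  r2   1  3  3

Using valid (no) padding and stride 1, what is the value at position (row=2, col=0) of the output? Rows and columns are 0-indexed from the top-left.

The receptive field on the input at this output position is [-3 3 0 / -3 0 0 / -3 4 0]. Elementwise product with the kernel and sum: -3·1 + 3·3 + 0·3 + -3·3 + 0·-1 + 0·2 + -3·1 + 4·3 + 0·3.

6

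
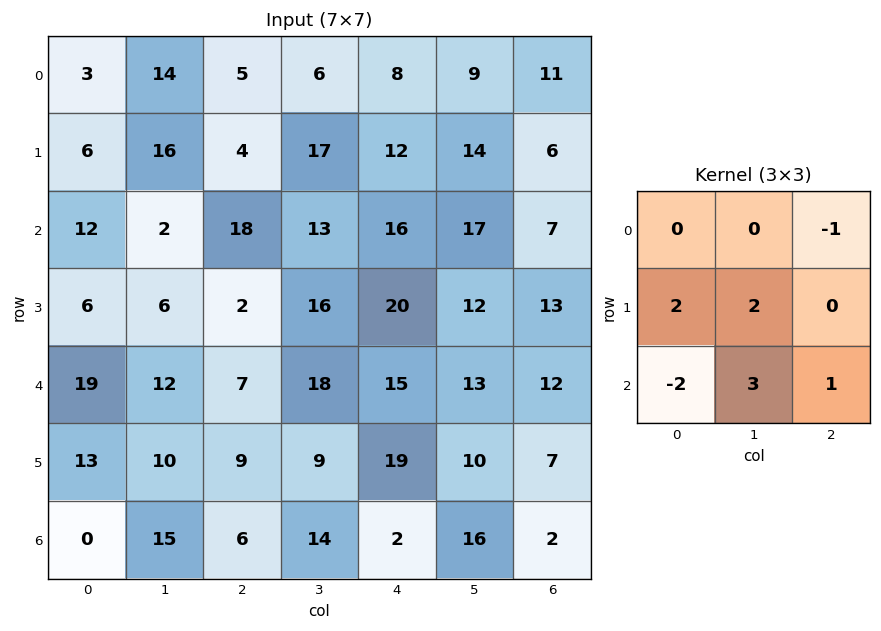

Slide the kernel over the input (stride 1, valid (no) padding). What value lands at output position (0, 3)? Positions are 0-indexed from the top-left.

The receptive field on the input at this output position is [6 8 9 / 17 12 14 / 13 16 17]. Elementwise product with the kernel and sum: 9·-1 + 17·2 + 12·2 + 13·-2 + 16·3 + 17·1.

88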